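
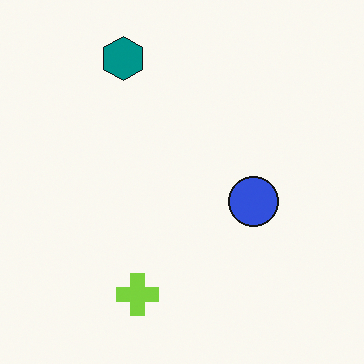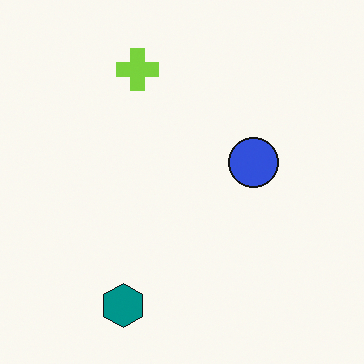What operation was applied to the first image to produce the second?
Flipped vertically (top ↔ bottom).

The teal hexagon is in the top of the first image and the bottom of the second — shapes on opposite sides of the horizontal midline have swapped in a mirror flip.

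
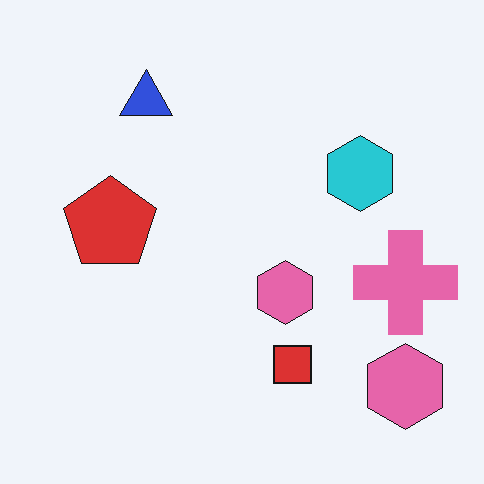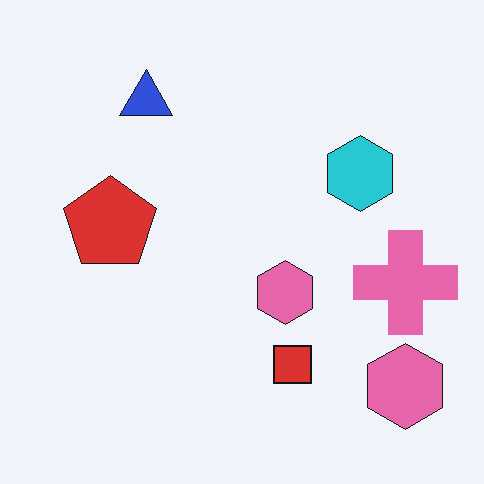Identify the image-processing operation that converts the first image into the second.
The image was JPEG-compressed with visible artifacts.

Blocky 8×8 compression artifacts appear around shape edges and the flat background shows ringing — characteristic JPEG degradation.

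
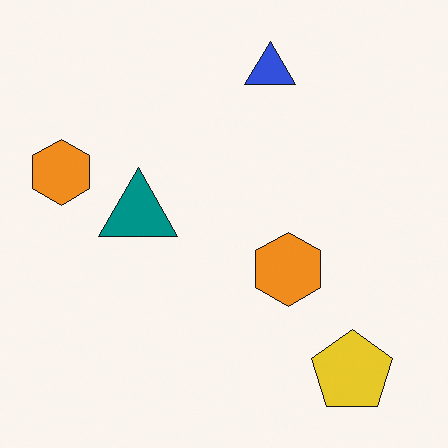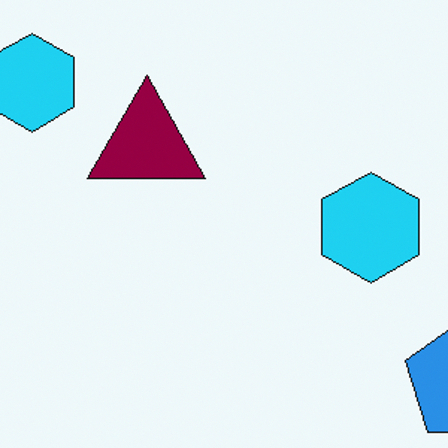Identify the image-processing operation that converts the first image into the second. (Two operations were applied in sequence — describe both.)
The image was cropped slightly and scaled back up, then hue-shifted by a large amount.

The visible shapes are larger and the field of view is narrower; shapes near the original edges may be partly or wholly outside the frame — a crop-and-rescale. Every shape's color has rotated by the same amount around the hue wheel — a uniform hue shift.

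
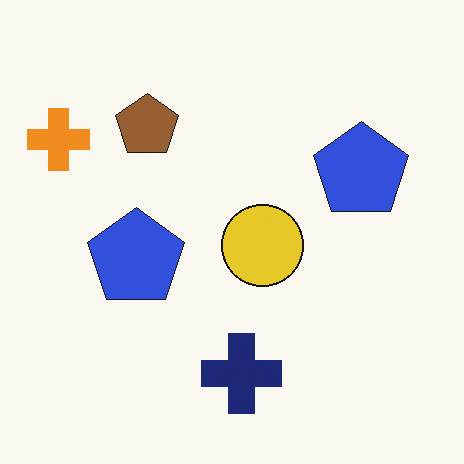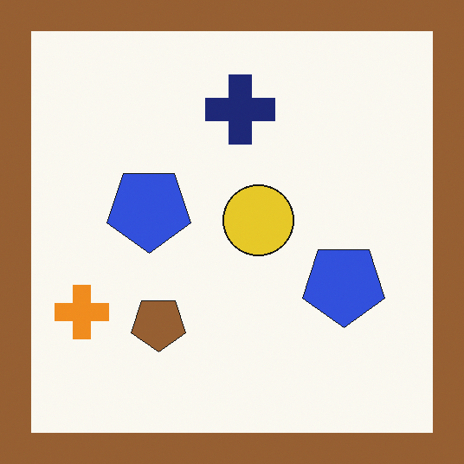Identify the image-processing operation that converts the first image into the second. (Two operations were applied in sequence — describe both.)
The image was flipped vertically (top ↔ bottom), then framed with a brown border.

The navy cross is in the bottom of the first image and the top of the second — shapes on opposite sides of the horizontal midline have swapped in a mirror flip. A solid brown frame runs around the edge of the second image, with the content slightly shrunk inside it.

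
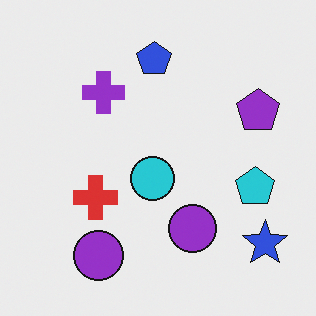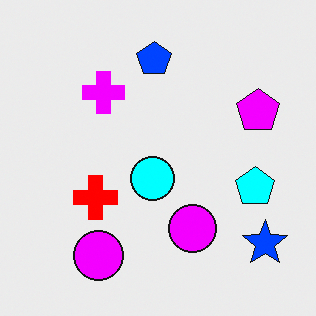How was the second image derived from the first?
Heavily oversaturated.

All colors are more vivid — a global saturation change.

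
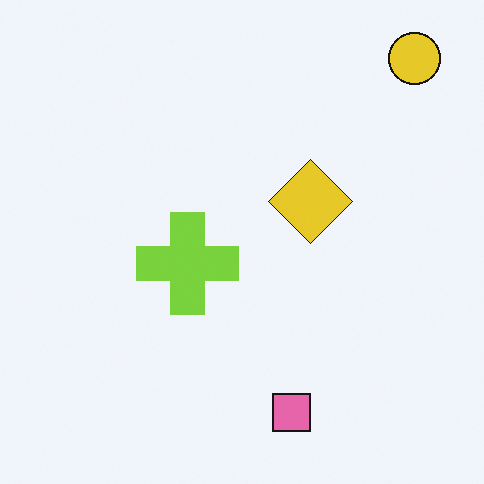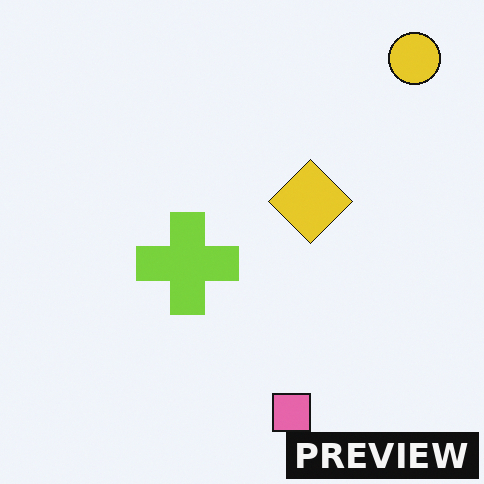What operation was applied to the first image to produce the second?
Watermarked with the text "PREVIEW" in the lower-right corner.

A dark label reading "PREVIEW" appears in the lower-right corner.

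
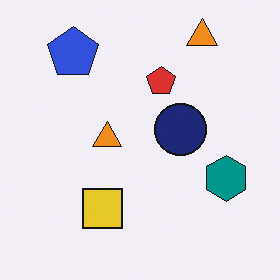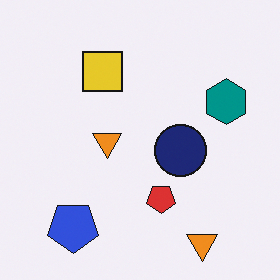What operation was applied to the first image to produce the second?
The image was flipped vertically (top ↔ bottom).

The blue pentagon is in the top-left of the first image and the bottom-left of the second — shapes on opposite sides of the horizontal midline have swapped in a mirror flip.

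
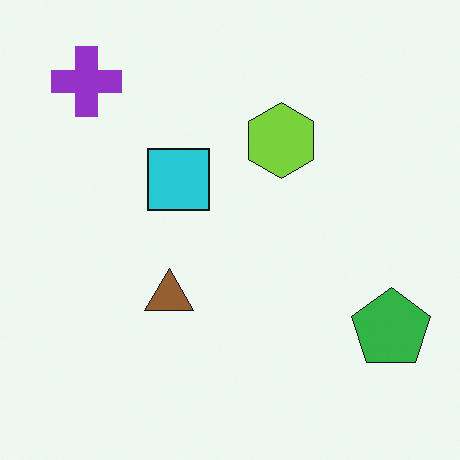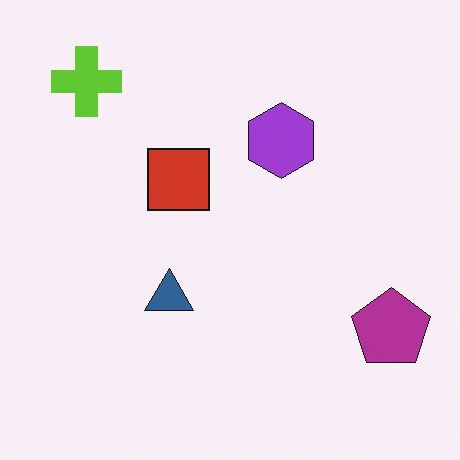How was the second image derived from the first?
The image was hue-shifted through roughly half the color wheel.

Every shape's color has rotated by the same amount around the hue wheel — a uniform hue shift.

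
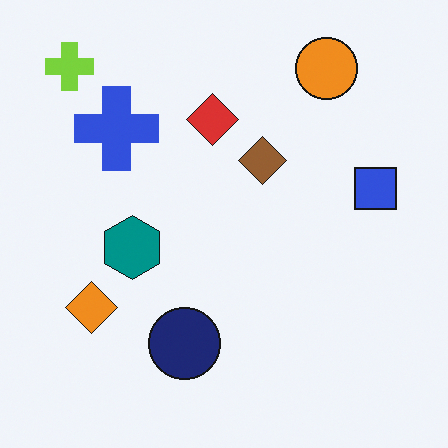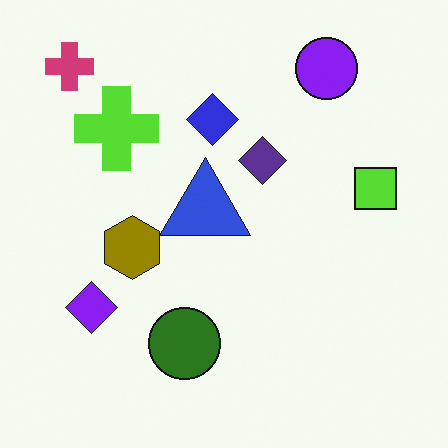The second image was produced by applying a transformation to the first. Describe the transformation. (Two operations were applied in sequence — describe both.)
Hue-shifted by a large amount, then overlaid with an additional blue triangle.

Every shape's color has rotated by the same amount around the hue wheel — a uniform hue shift. A blue triangle appears in the second image that is absent from the first.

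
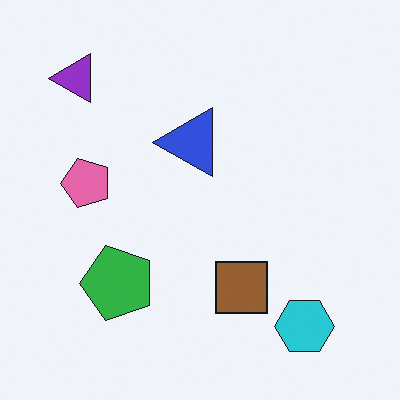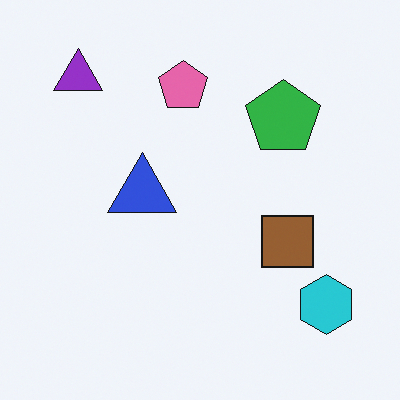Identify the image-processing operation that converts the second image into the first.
Transposed (reflected across the top-left ↔ bottom-right diagonal).

Shapes have swapped their row and column positions — what was in the top-right is now in the bottom-left — a diagonal reflection.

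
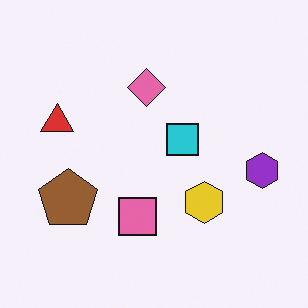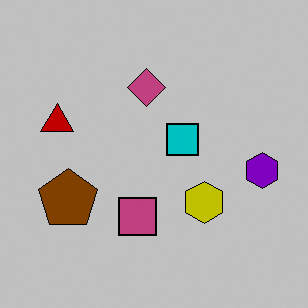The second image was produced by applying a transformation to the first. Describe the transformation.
It was heavily posterized to just a handful of flat colors.

Each flat color has snapped to a coarser quantized level — most visibly, the near-white background has dropped to a flat grey.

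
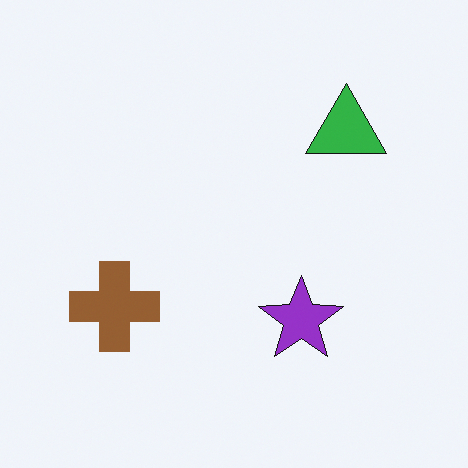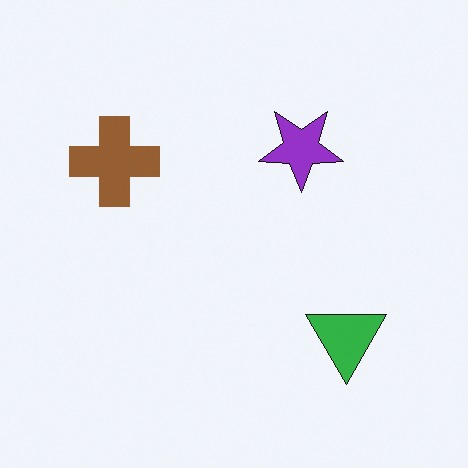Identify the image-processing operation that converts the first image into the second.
It was flipped vertically (top ↔ bottom).

The green triangle is in the top-right of the first image and the bottom-right of the second — shapes on opposite sides of the horizontal midline have swapped in a mirror flip.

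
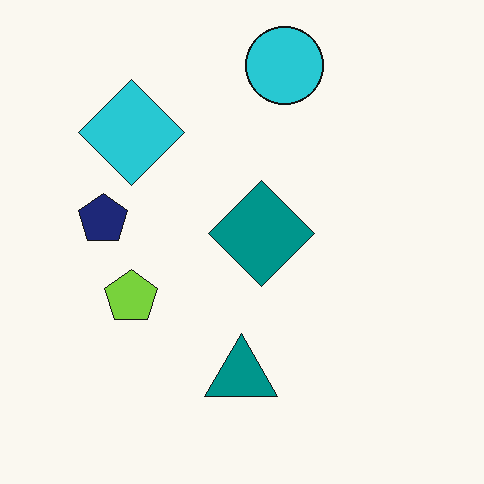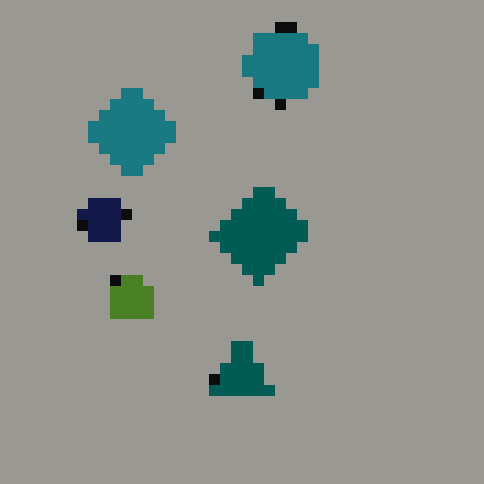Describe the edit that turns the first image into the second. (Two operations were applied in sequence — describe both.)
The image was substantially darkened, then heavily pixelated into large blocks.

Every pixel — background and shapes alike — is uniformly darkened. Shapes are reduced to large square blocks; fine edges and outlines are lost — a downscale-then-upscale (mosaic) effect.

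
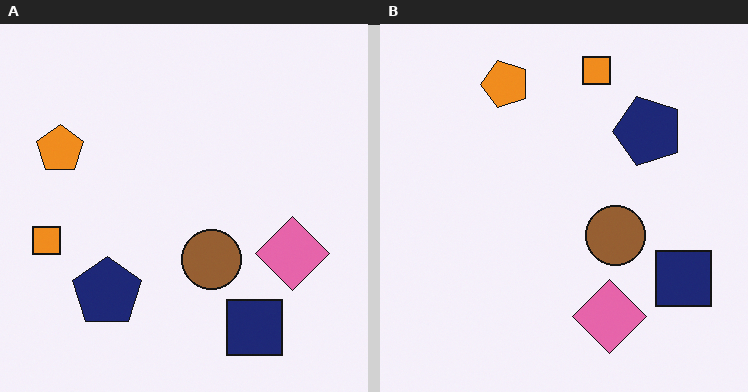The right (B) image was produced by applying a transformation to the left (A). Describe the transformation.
The right (B) image is the left (A) transposed (reflected across the top-left ↔ bottom-right diagonal).

Shapes have swapped their row and column positions — what was in the top-right is now in the bottom-left — a diagonal reflection.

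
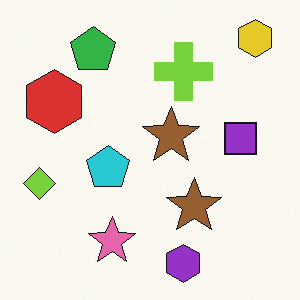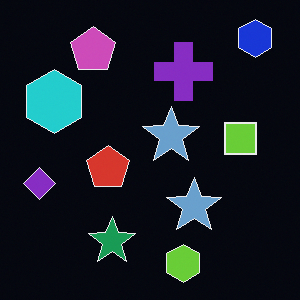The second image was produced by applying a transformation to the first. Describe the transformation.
It was color-inverted (negative).

The light background has become dark and every shape's color is its complement — a photographic negative.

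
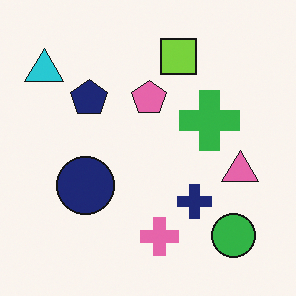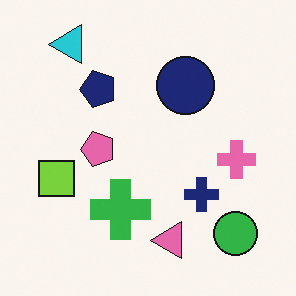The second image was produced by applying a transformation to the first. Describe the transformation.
The second image is the first transposed (reflected across the top-left ↔ bottom-right diagonal).

Shapes have swapped their row and column positions — what was in the top-right is now in the bottom-left — a diagonal reflection.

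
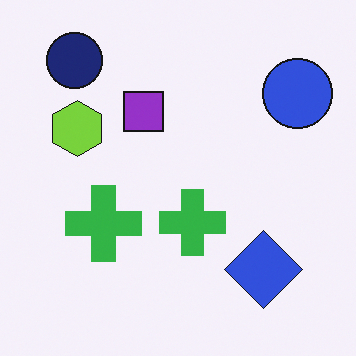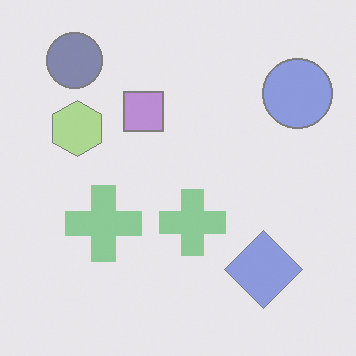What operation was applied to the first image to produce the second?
Given much lower contrast.

Tones are pushed toward mid-grey across the whole image — a global contrast change.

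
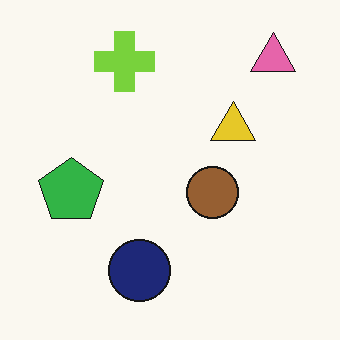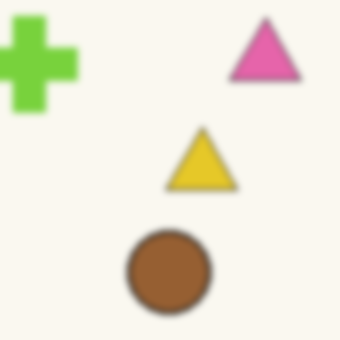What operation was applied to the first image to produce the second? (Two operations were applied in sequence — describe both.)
It was cropped slightly and scaled back up, then noticeably gaussian-blurred.

The visible shapes are larger and the field of view is narrower; shapes near the original edges may be partly or wholly outside the frame — a crop-and-rescale. Shape edges and outlines are uniformly softened across the whole image.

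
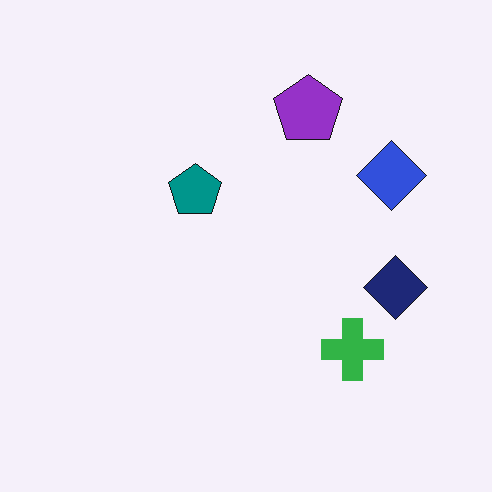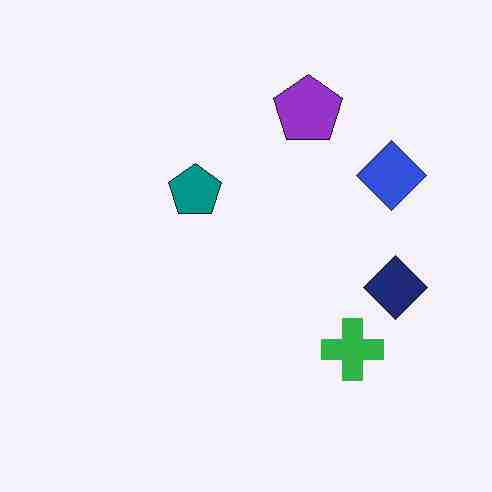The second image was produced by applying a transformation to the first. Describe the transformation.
It was degraded with heavy JPEG compression.

Blocky 8×8 compression artifacts appear around shape edges and the flat background shows ringing — characteristic JPEG degradation.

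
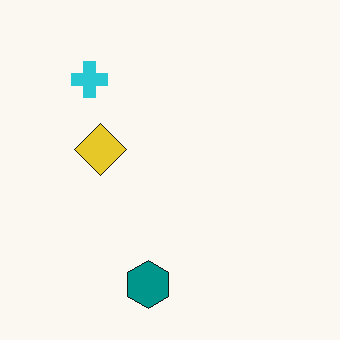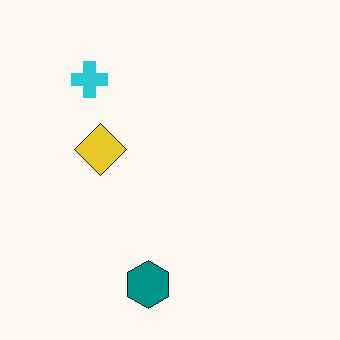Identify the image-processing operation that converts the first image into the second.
This is the original image given moderate JPEG compression.

Blocky 8×8 compression artifacts appear around shape edges and the flat background shows ringing — characteristic JPEG degradation.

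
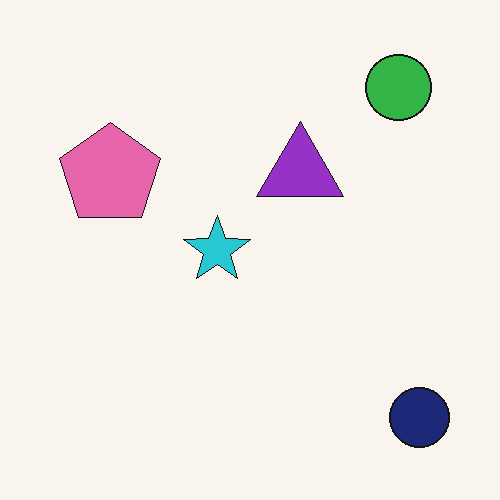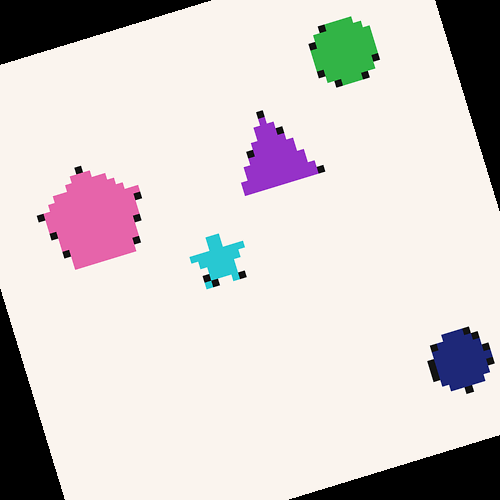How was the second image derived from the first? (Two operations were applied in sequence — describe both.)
This is the original image pixelated into visible square blocks, then rotated counter-clockwise by a clearly visible amount.

Shapes are reduced to large square blocks; fine edges and outlines are lost — a downscale-then-upscale (mosaic) effect. Every shape is tilted by the same angle and the image corners show triangular fill wedges — a whole-image rotation by a non-right angle.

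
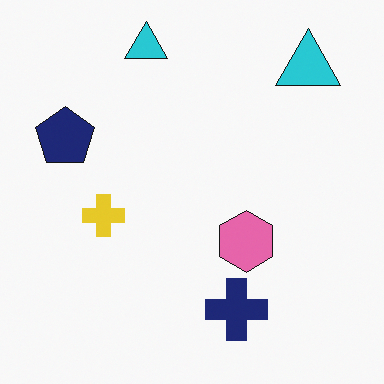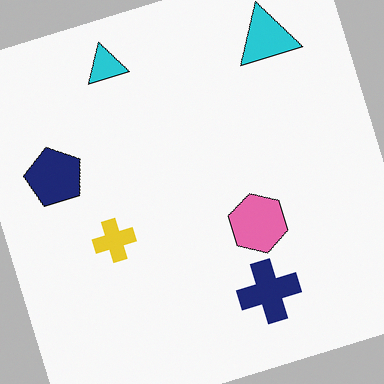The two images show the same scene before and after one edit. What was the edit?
The transformation is: rotated counter-clockwise by a moderate amount.

Every shape is tilted by the same angle and the image corners show triangular fill wedges — a whole-image rotation by a non-right angle.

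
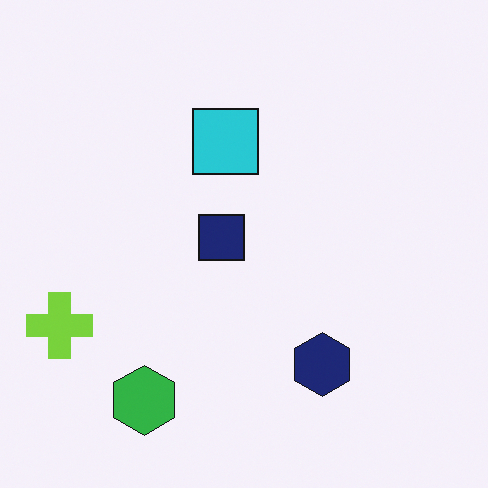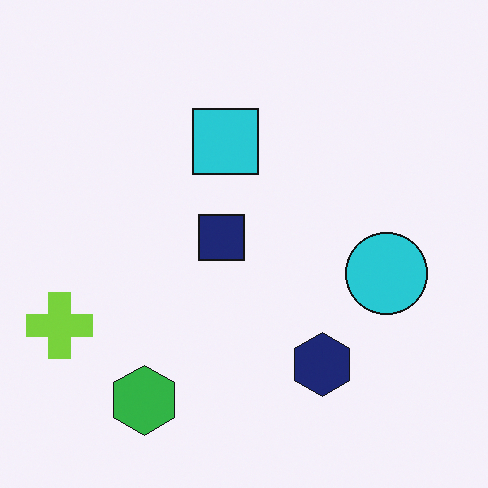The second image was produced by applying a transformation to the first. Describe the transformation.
The image was overlaid with an additional cyan circle.

A cyan circle appears in the second image that is absent from the first.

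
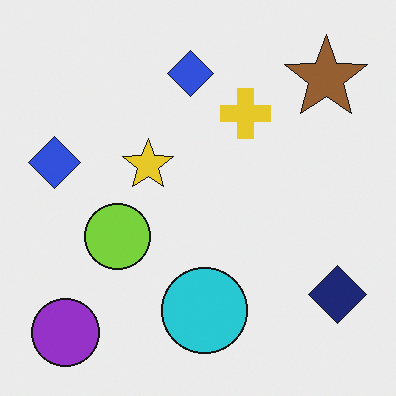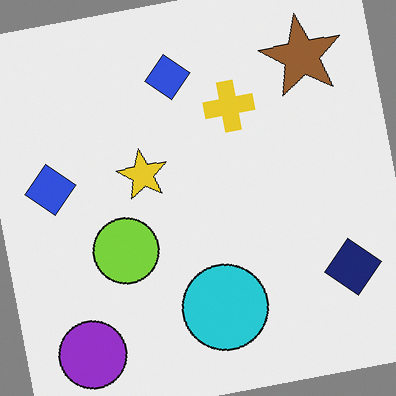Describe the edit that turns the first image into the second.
The image was rotated counter-clockwise by a few degrees.

Every shape is tilted by the same angle and the image corners show triangular fill wedges — a whole-image rotation by a non-right angle.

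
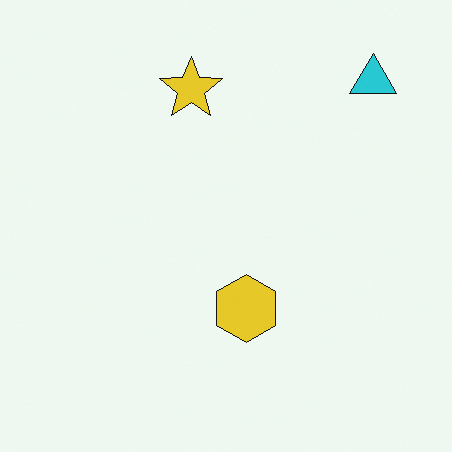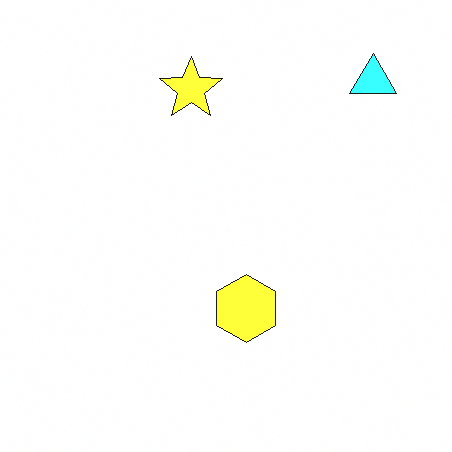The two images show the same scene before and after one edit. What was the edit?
The image was substantially brightened.

Every pixel — background and shapes alike — is uniformly brightened.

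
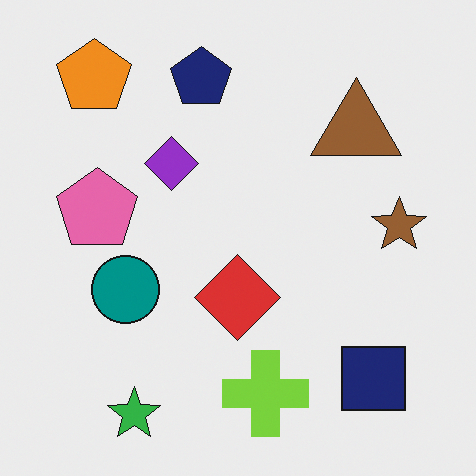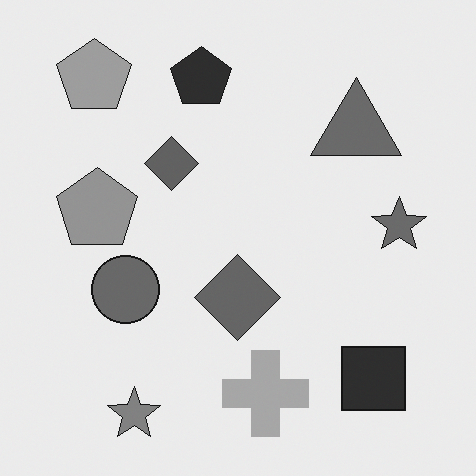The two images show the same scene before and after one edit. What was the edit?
The image was converted to grayscale.

All color is removed — every shape is now a shade of grey.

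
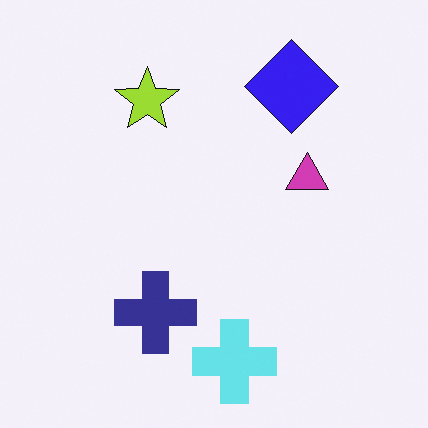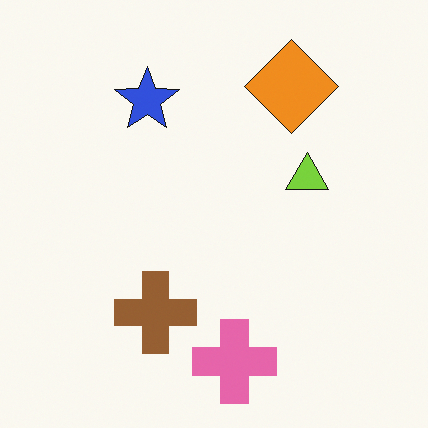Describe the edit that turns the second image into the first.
The transformation is: hue-shifted by a large amount.

Every shape's color has rotated by the same amount around the hue wheel — a uniform hue shift.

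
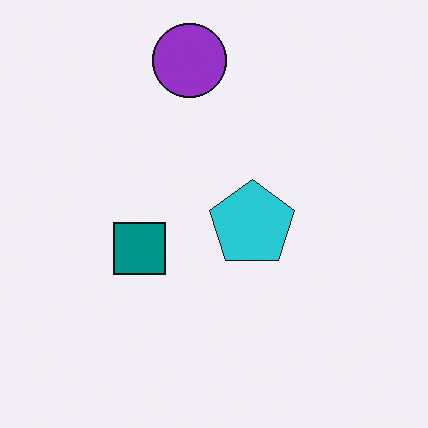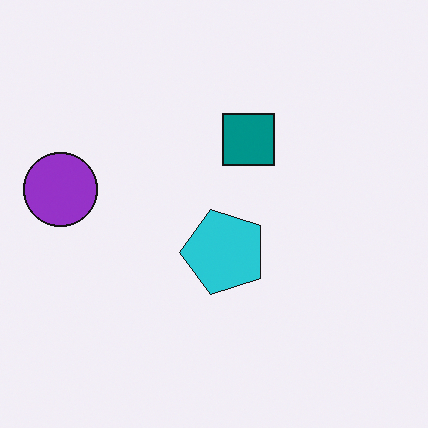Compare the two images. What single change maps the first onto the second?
Transposed (reflected across the top-left ↔ bottom-right diagonal).

Shapes have swapped their row and column positions — what was in the top-right is now in the bottom-left — a diagonal reflection.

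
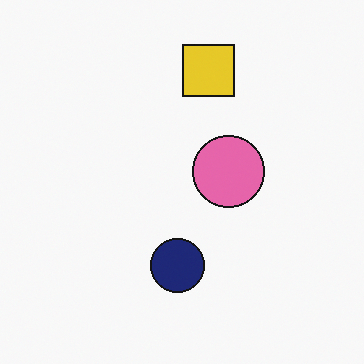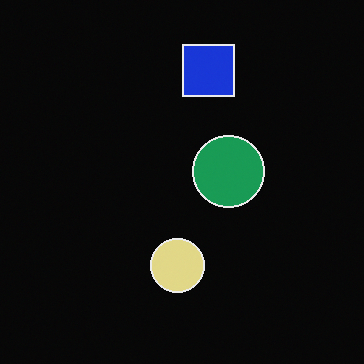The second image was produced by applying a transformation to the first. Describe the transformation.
The transformation is: color-inverted (negative).

The light background has become dark and every shape's color is its complement — a photographic negative.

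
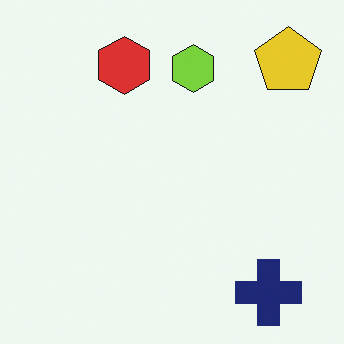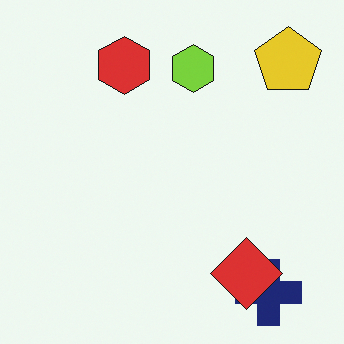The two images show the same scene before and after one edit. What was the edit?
The second image is the first overlaid with an additional red diamond.

A red diamond appears in the second image that is absent from the first.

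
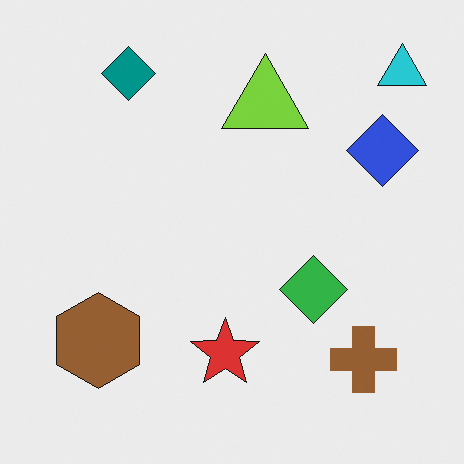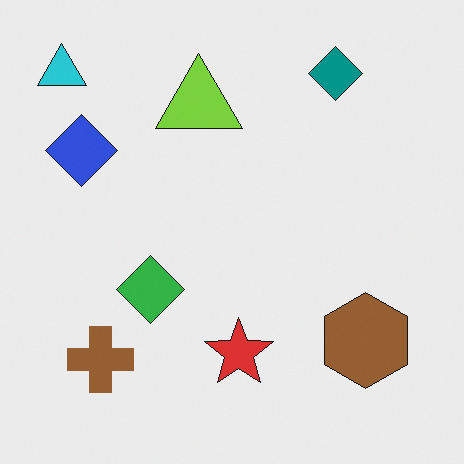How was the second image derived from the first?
Flipped horizontally (left ↔ right).

The cyan triangle is in the top-right of the first image and the top-left of the second — shapes on opposite sides of the vertical midline have swapped in a mirror flip.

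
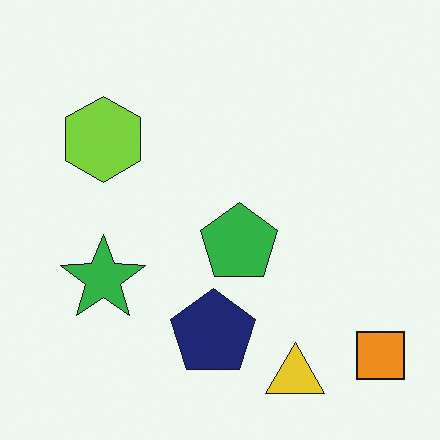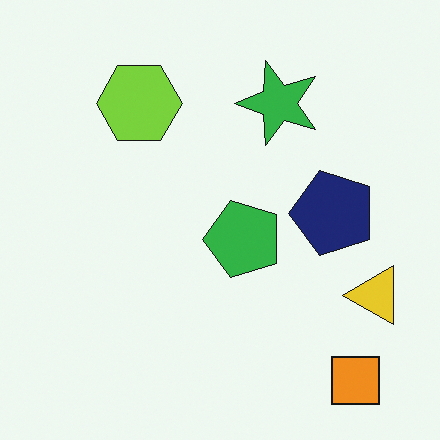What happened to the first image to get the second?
The second image is the first transposed (reflected across the top-left ↔ bottom-right diagonal).

Shapes have swapped their row and column positions — what was in the top-right is now in the bottom-left — a diagonal reflection.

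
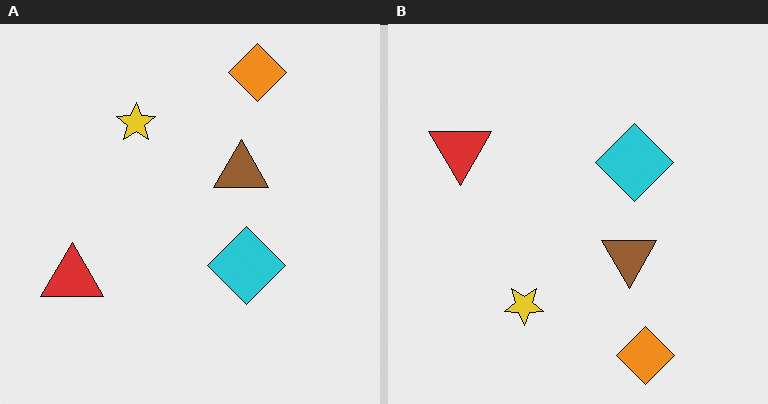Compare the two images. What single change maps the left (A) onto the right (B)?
It was flipped vertically (top ↔ bottom).

The orange diamond is in the top-right of the left (A) image and the bottom-right of the right (B) — shapes on opposite sides of the horizontal midline have swapped in a mirror flip.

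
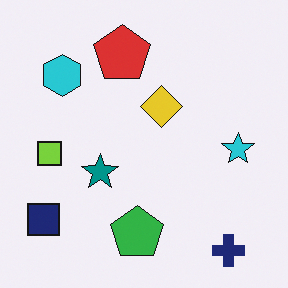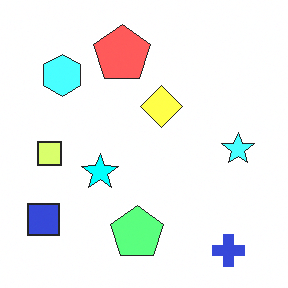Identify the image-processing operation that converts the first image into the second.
Brightened a lot.

Every pixel — background and shapes alike — is uniformly brightened.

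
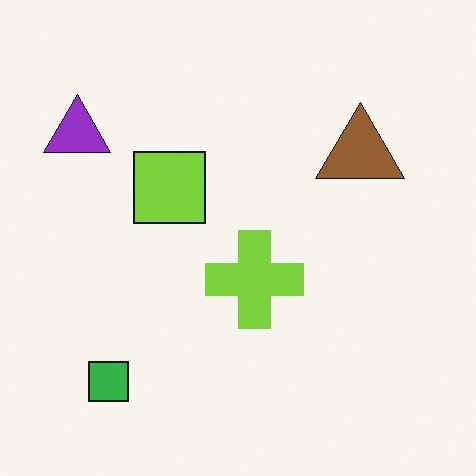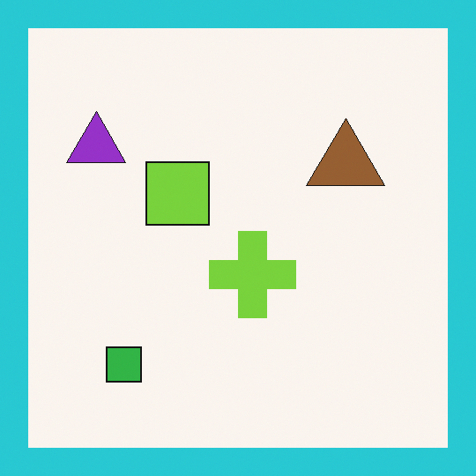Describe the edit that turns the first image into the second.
The image was framed with a cyan border.

A solid cyan frame runs around the edge of the second image, with the content slightly shrunk inside it.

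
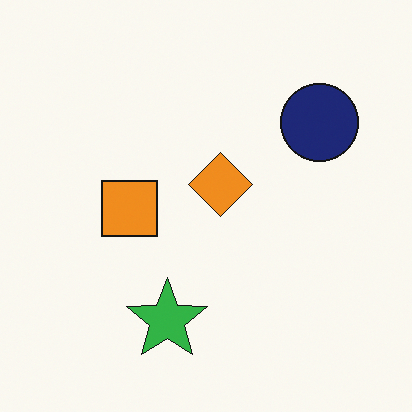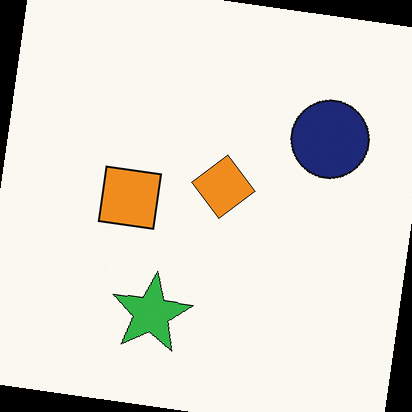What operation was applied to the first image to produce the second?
The image was rotated clockwise by a small amount.

Every shape is tilted by the same angle and the image corners show triangular fill wedges — a whole-image rotation by a non-right angle.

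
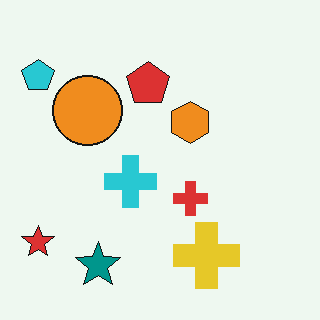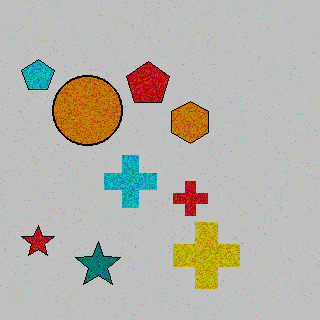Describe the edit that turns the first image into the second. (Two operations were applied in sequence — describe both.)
This is the original image degraded with visible gaussian noise, then heavily posterized to just a handful of flat colors.

Random speckle covers the whole image, including the flat background. Each flat color has snapped to a coarser quantized level — most visibly, the near-white background has dropped to a flat grey.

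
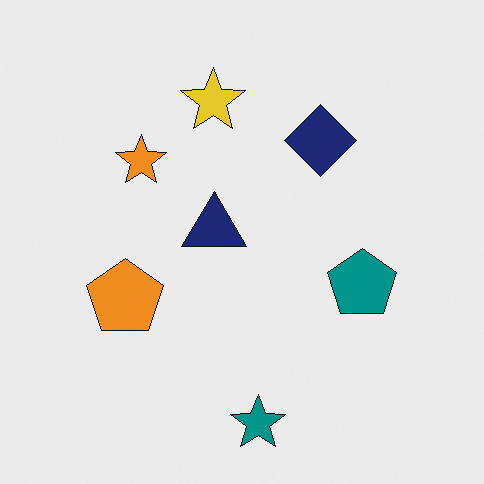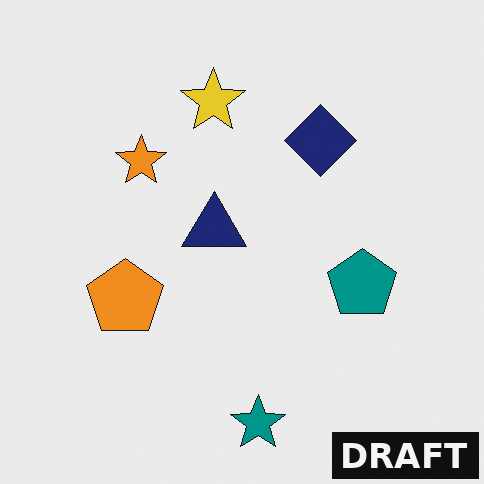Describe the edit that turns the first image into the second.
This is the original image watermarked with the text "DRAFT" in the lower-right corner.

A dark label reading "DRAFT" appears in the lower-right corner.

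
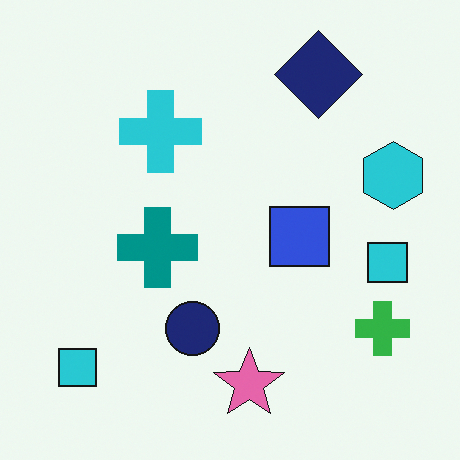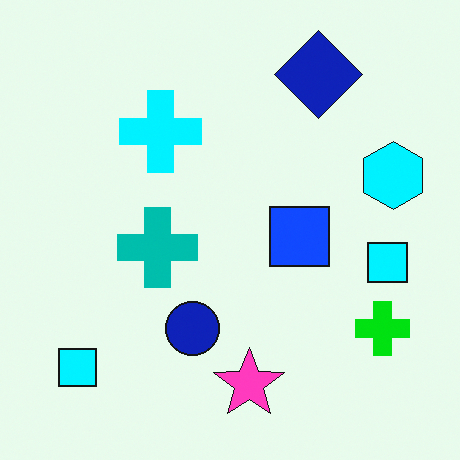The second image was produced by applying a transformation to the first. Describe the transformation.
The second image is the first heavily oversaturated.

All colors are more vivid — a global saturation change.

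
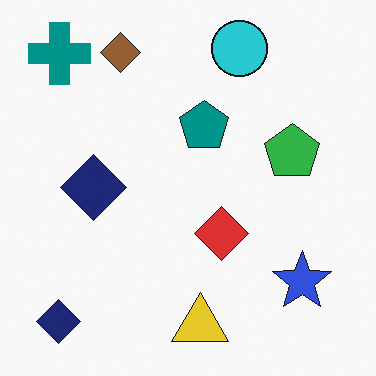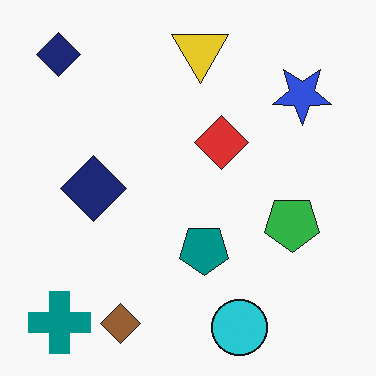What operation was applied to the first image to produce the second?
The second image is the first flipped vertically (top ↔ bottom).

The cyan circle is in the top of the first image and the bottom of the second — shapes on opposite sides of the horizontal midline have swapped in a mirror flip.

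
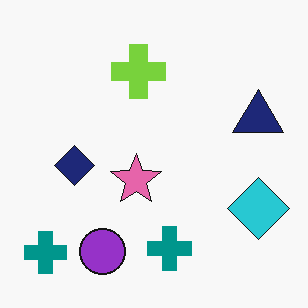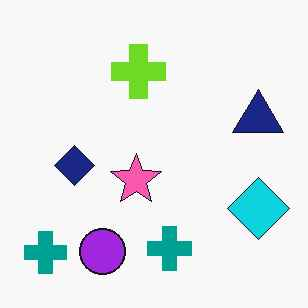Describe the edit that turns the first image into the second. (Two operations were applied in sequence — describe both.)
The second image is the first slightly oversaturated, then given moderate JPEG compression.

All colors are more vivid — a global saturation change. Blocky 8×8 compression artifacts appear around shape edges and the flat background shows ringing — characteristic JPEG degradation.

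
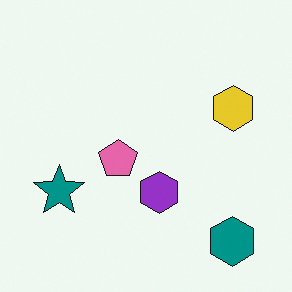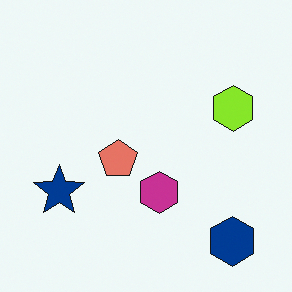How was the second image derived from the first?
This is the original image hue-shifted slightly.

Every shape's color has rotated by the same amount around the hue wheel — a uniform hue shift.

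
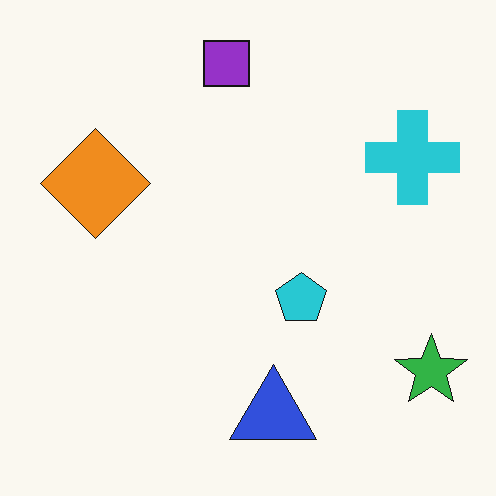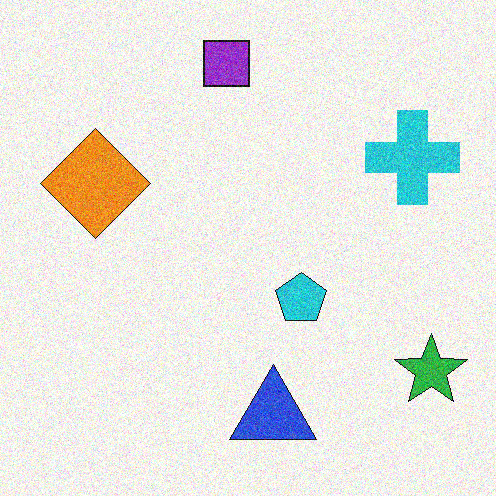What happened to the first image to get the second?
Degraded with moderate additive noise.

Random speckle covers the whole image, including the flat background.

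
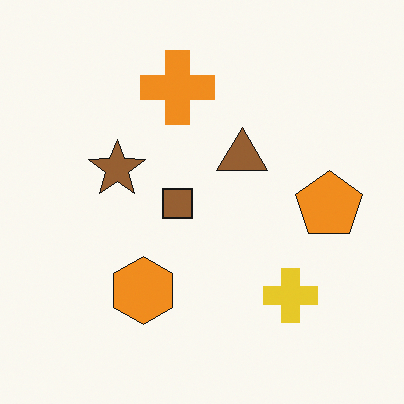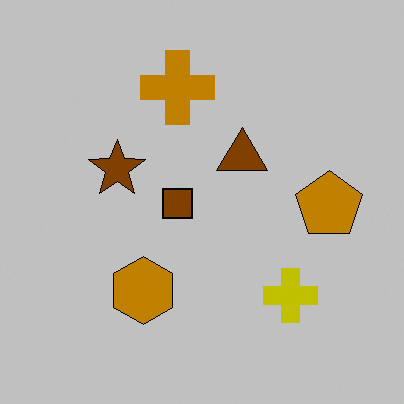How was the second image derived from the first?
Heavily posterized to just a handful of flat colors.

Each flat color has snapped to a coarser quantized level — most visibly, the near-white background has dropped to a flat grey.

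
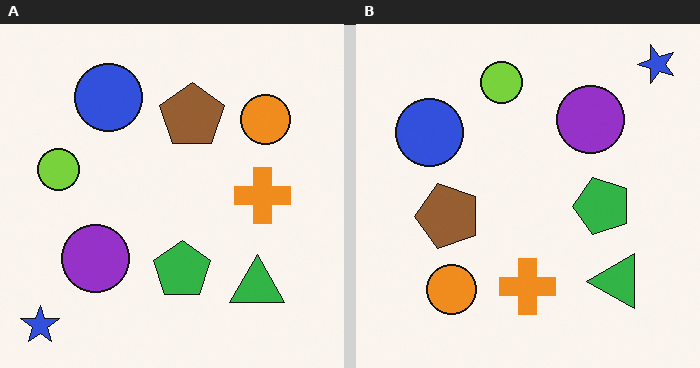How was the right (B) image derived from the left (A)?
The right (B) image is the left (A) transposed (reflected across the top-left ↔ bottom-right diagonal).

Shapes have swapped their row and column positions — what was in the top-right is now in the bottom-left — a diagonal reflection.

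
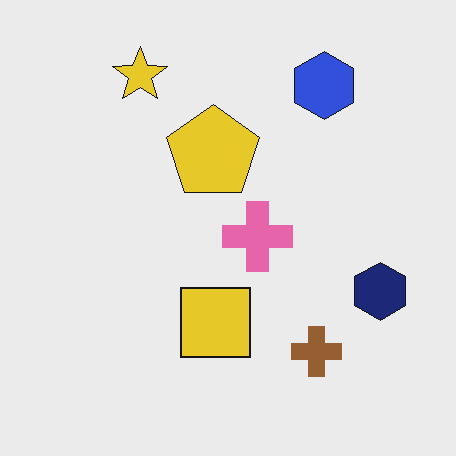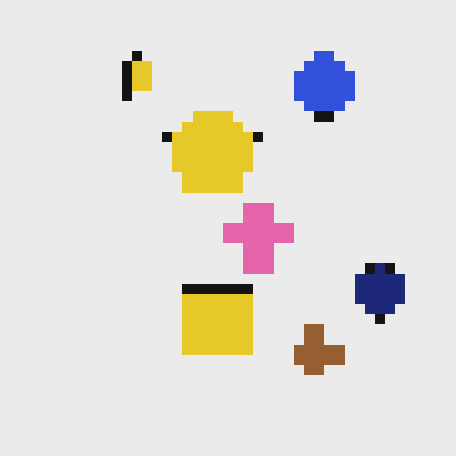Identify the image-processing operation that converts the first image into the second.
Coarsely pixelated.

Shapes are reduced to large square blocks; fine edges and outlines are lost — a downscale-then-upscale (mosaic) effect.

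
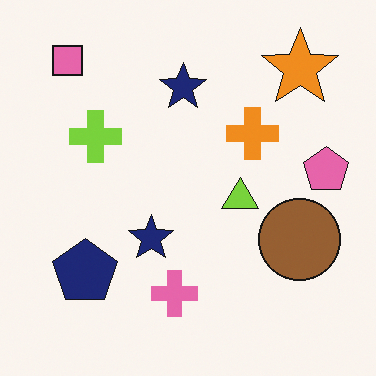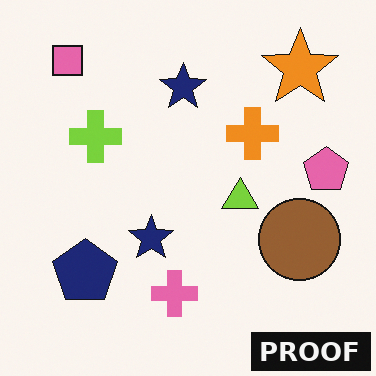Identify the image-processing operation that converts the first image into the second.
Watermarked with the text "PROOF" in the lower-right corner.

A dark label reading "PROOF" appears in the lower-right corner.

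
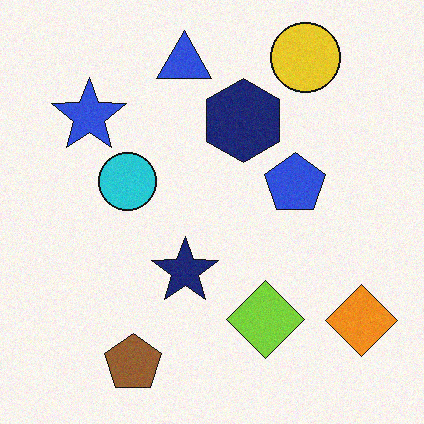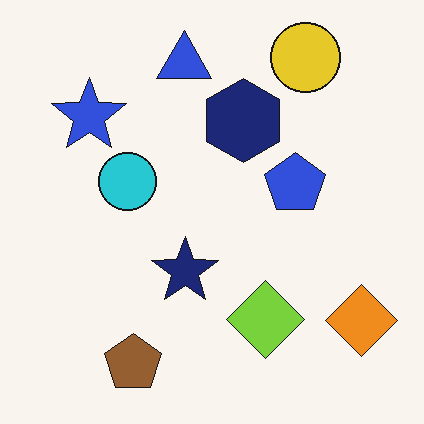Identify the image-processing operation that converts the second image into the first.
Degraded with a light layer of grain.

Random speckle covers the whole image, including the flat background.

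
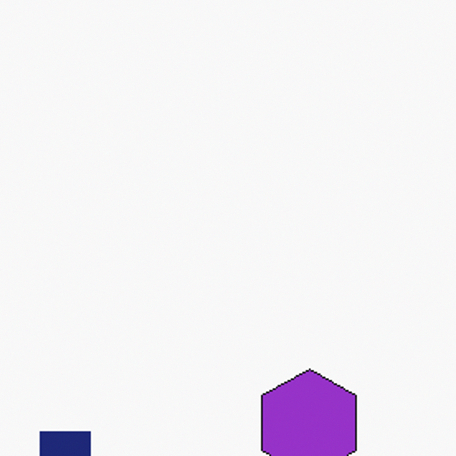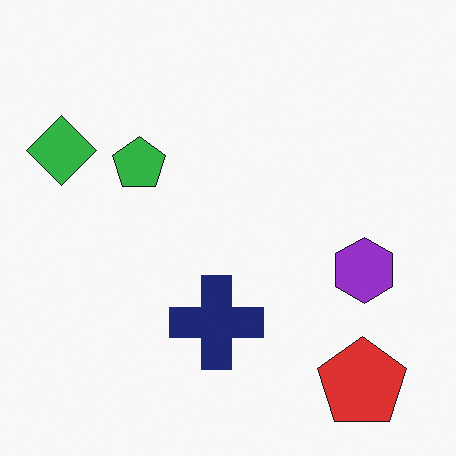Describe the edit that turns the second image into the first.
This is the original image cropped tightly and scaled back up.

The visible shapes are larger and the field of view is narrower; shapes near the original edges may be partly or wholly outside the frame — a crop-and-rescale.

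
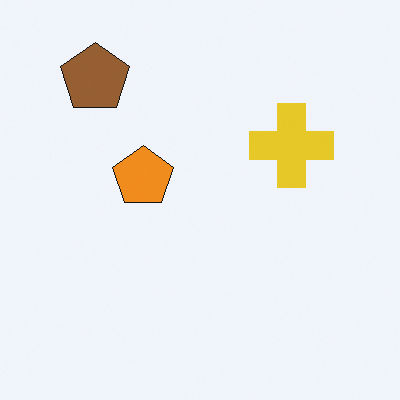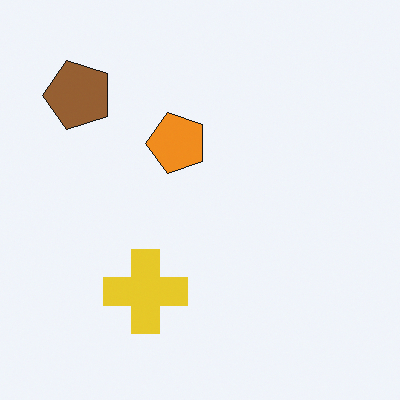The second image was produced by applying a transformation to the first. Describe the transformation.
This is the original image transposed (reflected across the top-left ↔ bottom-right diagonal).

Shapes have swapped their row and column positions — what was in the top-right is now in the bottom-left — a diagonal reflection.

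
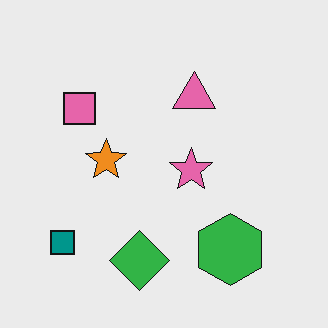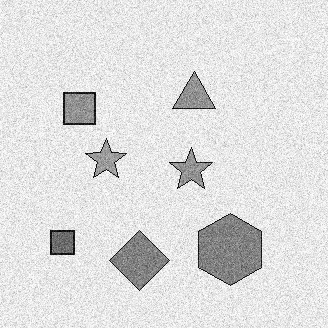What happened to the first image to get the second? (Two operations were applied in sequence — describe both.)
It was degraded with visible gaussian noise, then converted to grayscale.

Random speckle covers the whole image, including the flat background. All color is removed — every shape is now a shade of grey.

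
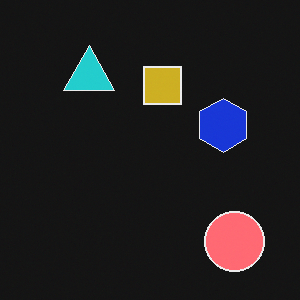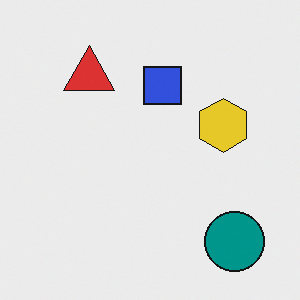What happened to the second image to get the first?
The transformation is: color-inverted (negative).

The light background has become dark and every shape's color is its complement — a photographic negative.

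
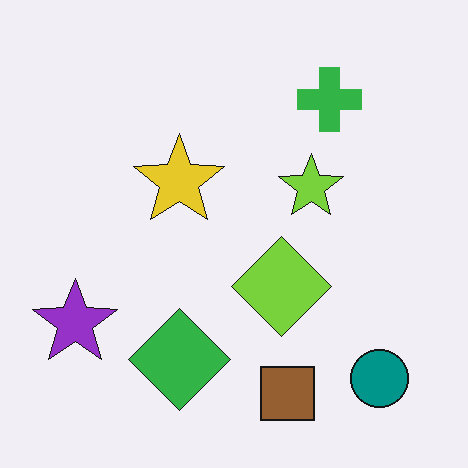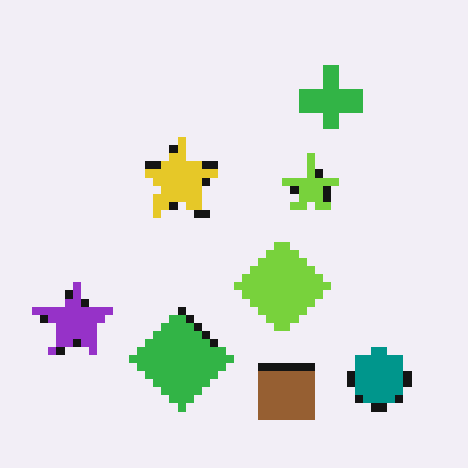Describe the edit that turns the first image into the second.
This is the original image moderately pixelated.

Shapes are reduced to large square blocks; fine edges and outlines are lost — a downscale-then-upscale (mosaic) effect.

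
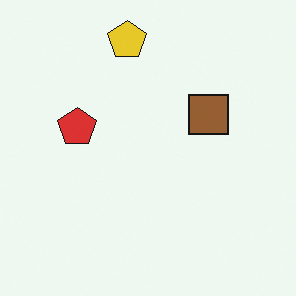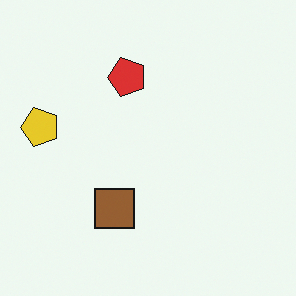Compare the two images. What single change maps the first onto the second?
The second image is the first transposed (reflected across the top-left ↔ bottom-right diagonal).

Shapes have swapped their row and column positions — what was in the top-right is now in the bottom-left — a diagonal reflection.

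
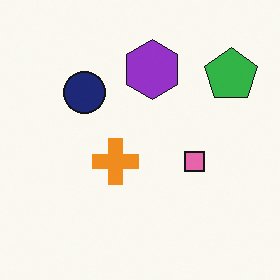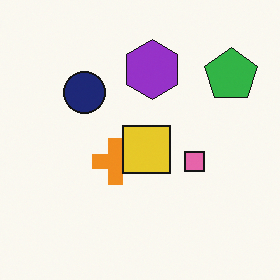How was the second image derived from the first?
It was overlaid with an additional yellow square.

A yellow square appears in the second image that is absent from the first.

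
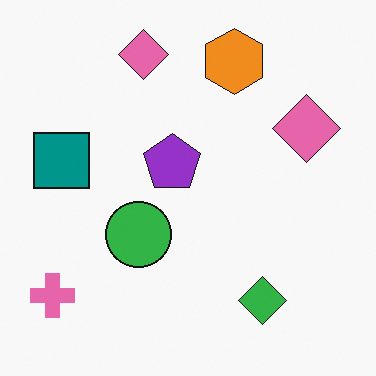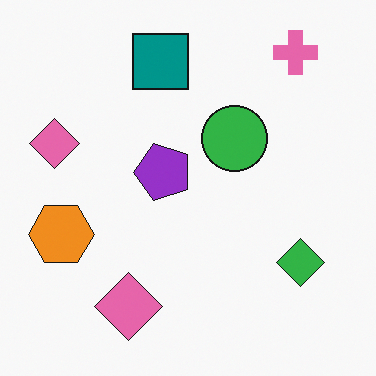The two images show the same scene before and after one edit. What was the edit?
The transformation is: transposed (reflected across the top-left ↔ bottom-right diagonal).

Shapes have swapped their row and column positions — what was in the top-right is now in the bottom-left — a diagonal reflection.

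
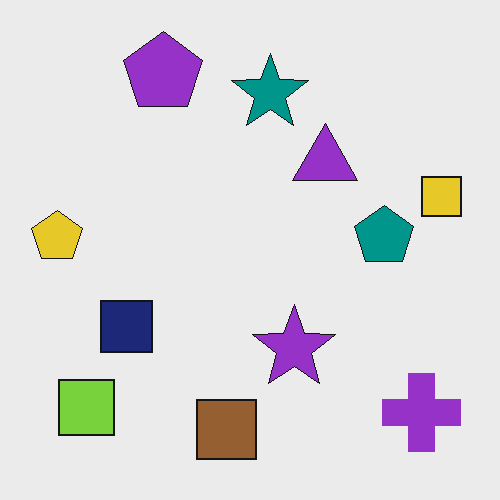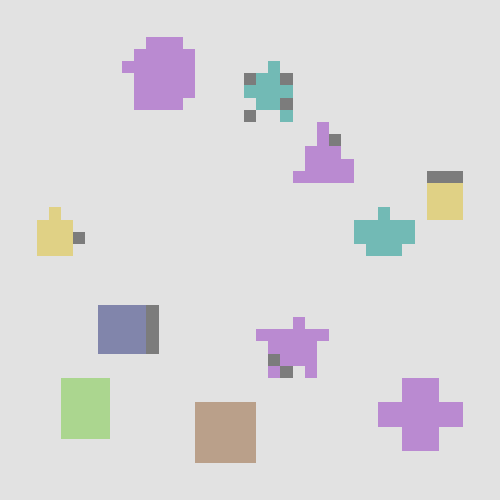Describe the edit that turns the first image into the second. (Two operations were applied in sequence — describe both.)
The transformation is: given much lower contrast, then coarsely pixelated.

Tones are pushed toward mid-grey across the whole image — a global contrast change. Shapes are reduced to large square blocks; fine edges and outlines are lost — a downscale-then-upscale (mosaic) effect.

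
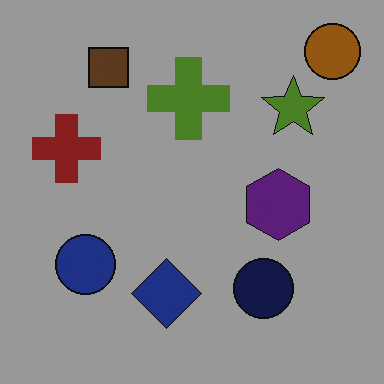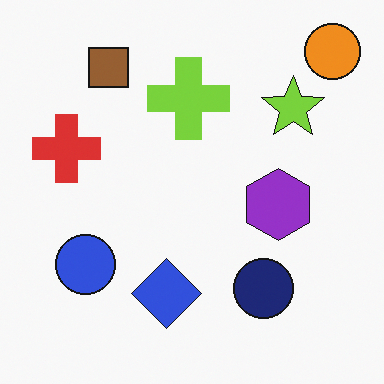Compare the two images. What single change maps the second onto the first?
It was darkened a lot.

Every pixel — background and shapes alike — is uniformly darkened.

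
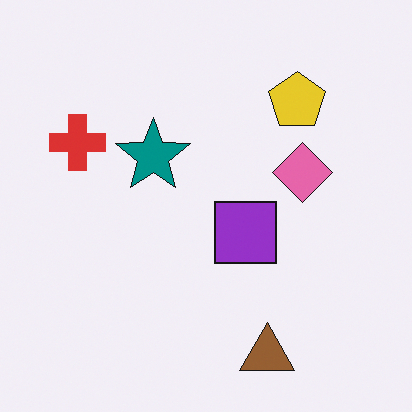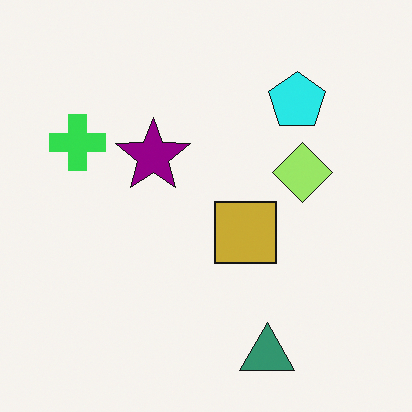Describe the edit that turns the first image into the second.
It was hue-shifted through roughly a third of the color wheel.

Every shape's color has rotated by the same amount around the hue wheel — a uniform hue shift.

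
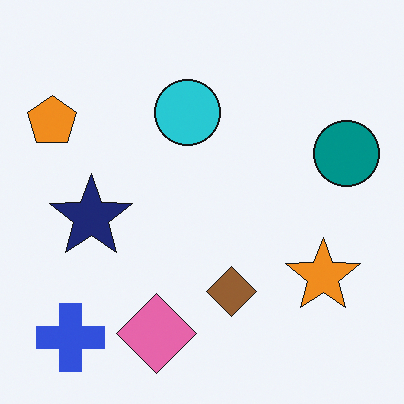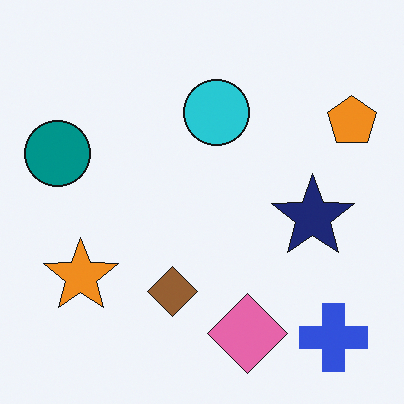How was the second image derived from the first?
This is the original image flipped horizontally (left ↔ right).

The orange pentagon is in the top-left of the first image and the top-right of the second — shapes on opposite sides of the vertical midline have swapped in a mirror flip.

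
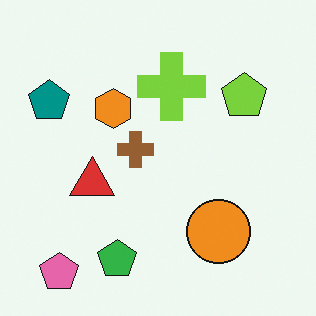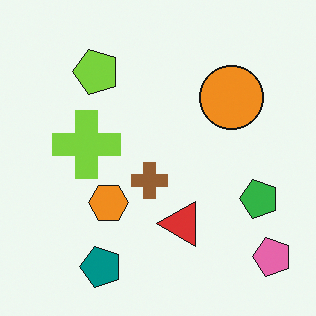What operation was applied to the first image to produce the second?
It was rotated 90° counter-clockwise.

The pink pentagon sits in the bottom-left of the first image and the bottom-right of the second — consistent with a whole-image 90° counter-clockwise rotation.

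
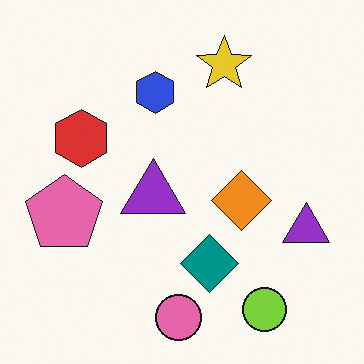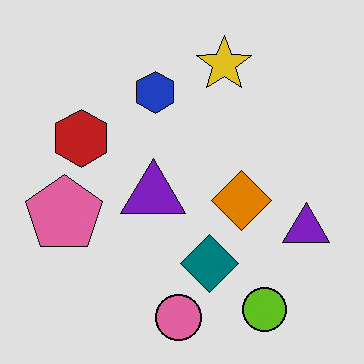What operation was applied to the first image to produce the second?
It was posterized to a reduced palette.

Each flat color has snapped to a coarser quantized level — most visibly, the near-white background has dropped to a flat grey.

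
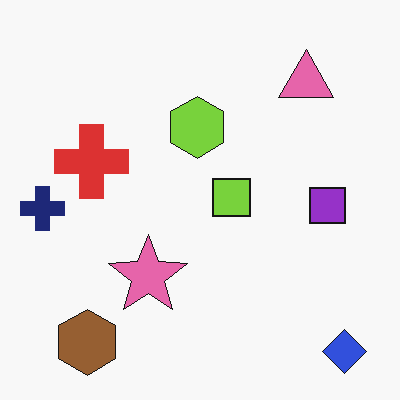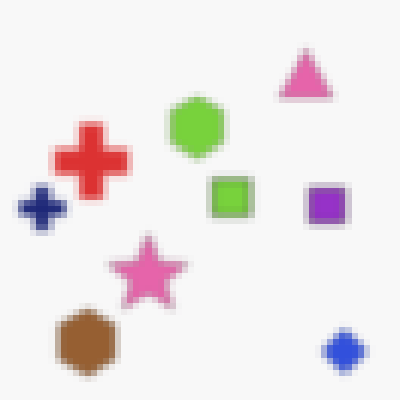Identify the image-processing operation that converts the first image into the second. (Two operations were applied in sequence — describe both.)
The image was moderately blurred, then moderately pixelated.

Shape edges and outlines are uniformly softened across the whole image. Shapes are reduced to large square blocks; fine edges and outlines are lost — a downscale-then-upscale (mosaic) effect.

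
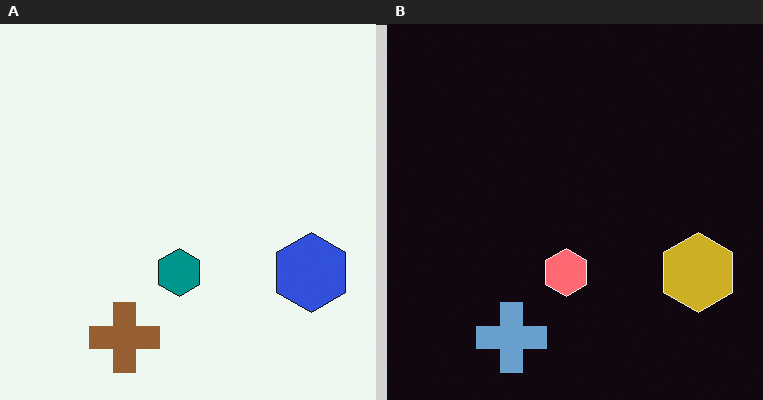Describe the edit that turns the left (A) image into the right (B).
Color-inverted (negative).

The light background has become dark and every shape's color is its complement — a photographic negative.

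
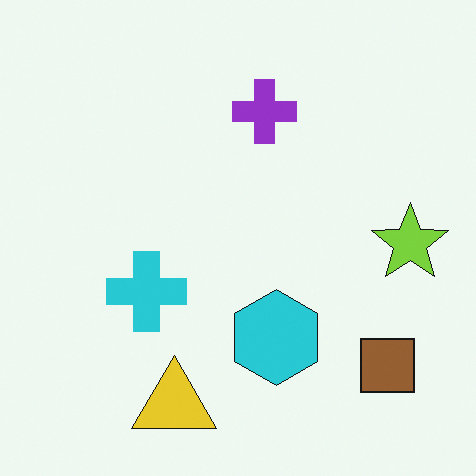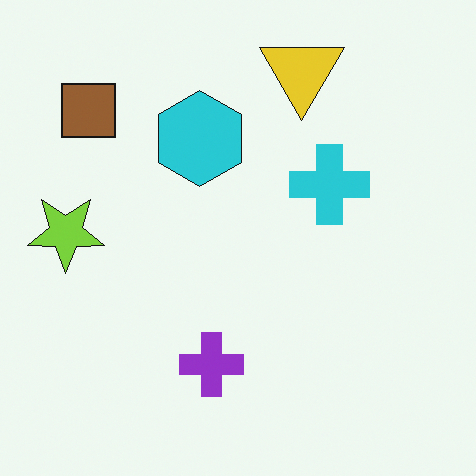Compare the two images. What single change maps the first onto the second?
The image was rotated 180°.

The brown square sits in the bottom-right of the first image and the top-left of the second — consistent with a whole-image 180° rotation.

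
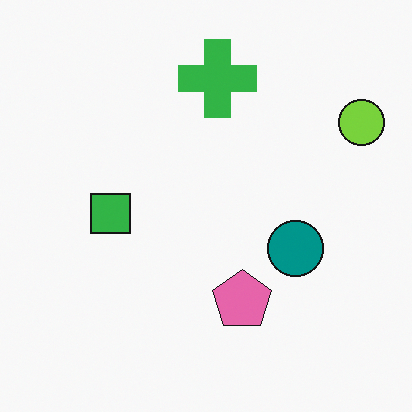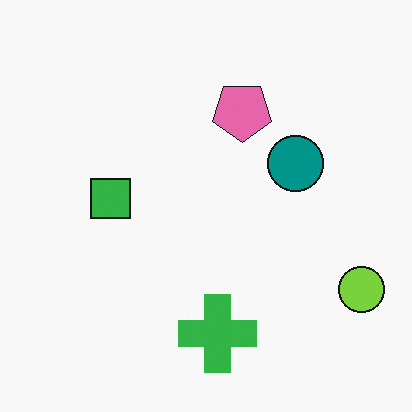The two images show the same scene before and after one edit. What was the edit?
Flipped vertically (top ↔ bottom).

The green cross is in the top of the first image and the bottom of the second — shapes on opposite sides of the horizontal midline have swapped in a mirror flip.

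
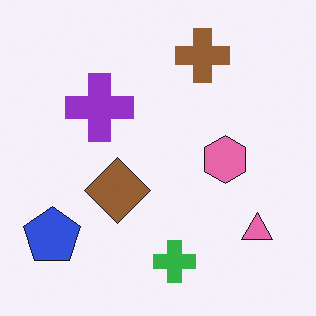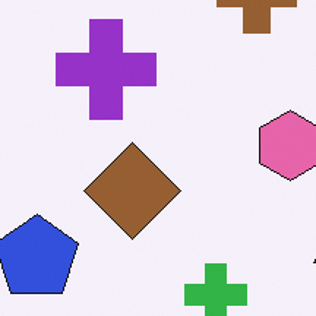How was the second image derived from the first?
The transformation is: cropped to a modestly smaller region and rescaled.

The visible shapes are larger and the field of view is narrower; shapes near the original edges may be partly or wholly outside the frame — a crop-and-rescale.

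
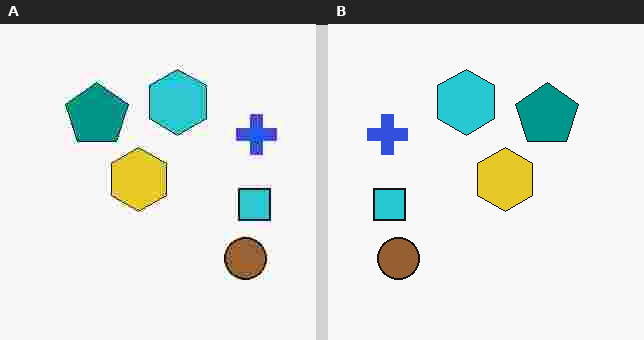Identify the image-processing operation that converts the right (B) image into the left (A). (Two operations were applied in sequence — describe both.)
The image was flipped horizontally (left ↔ right), then degraded with heavy JPEG compression.

The blue cross is in the left of the right (B) image and the right of the left (A) — shapes on opposite sides of the vertical midline have swapped in a mirror flip. Blocky 8×8 compression artifacts appear around shape edges and the flat background shows ringing — characteristic JPEG degradation.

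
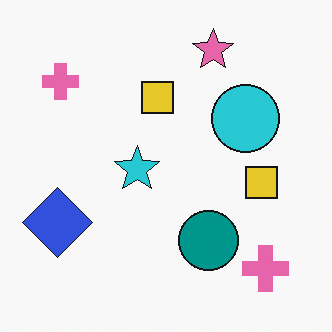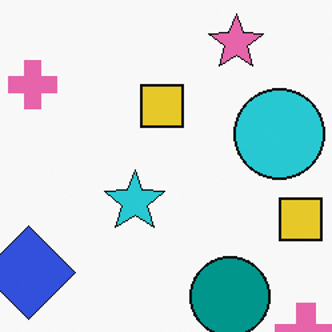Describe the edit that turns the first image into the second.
It was cropped slightly and scaled back up.

The visible shapes are larger and the field of view is narrower; shapes near the original edges may be partly or wholly outside the frame — a crop-and-rescale.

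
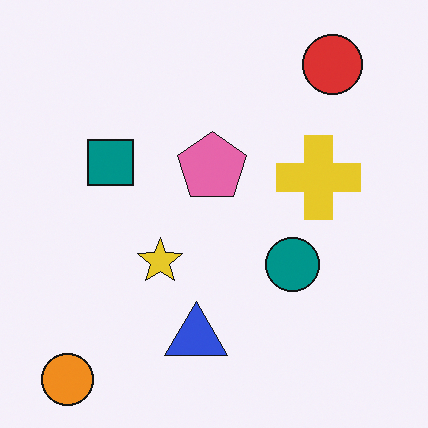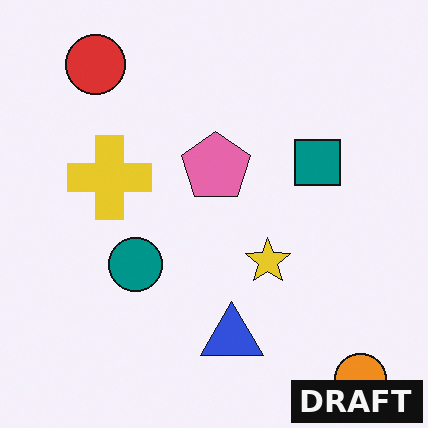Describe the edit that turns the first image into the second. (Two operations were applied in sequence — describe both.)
It was flipped horizontally (left ↔ right), then watermarked with the text "DRAFT" in the lower-right corner.

The orange circle is in the bottom-left of the first image and the bottom-right of the second — shapes on opposite sides of the vertical midline have swapped in a mirror flip. A dark label reading "DRAFT" appears in the lower-right corner.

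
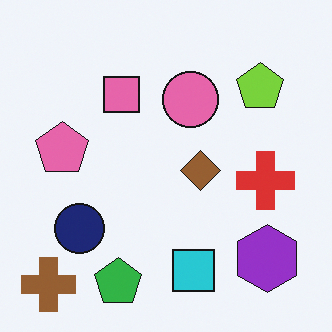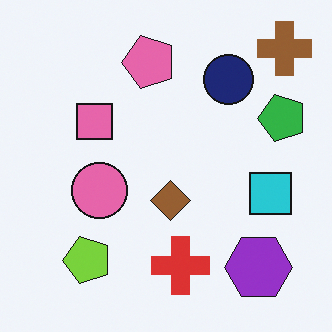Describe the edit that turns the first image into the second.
Transposed (reflected across the top-left ↔ bottom-right diagonal).

Shapes have swapped their row and column positions — what was in the top-right is now in the bottom-left — a diagonal reflection.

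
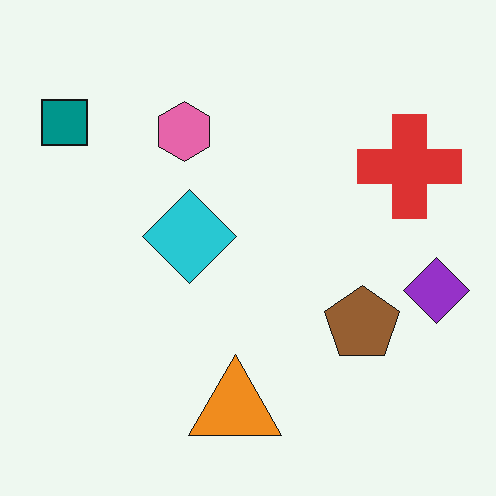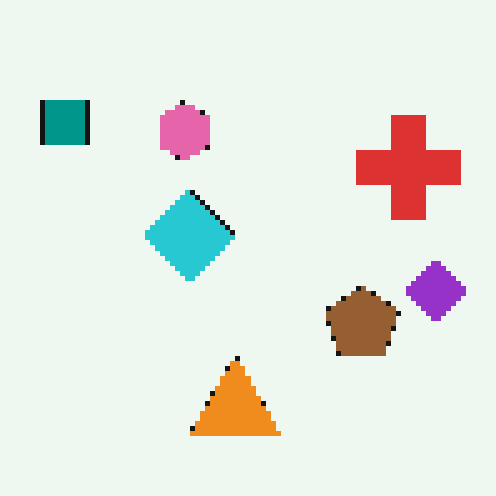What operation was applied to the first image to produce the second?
It was mildly pixelated.

Shapes are reduced to large square blocks; fine edges and outlines are lost — a downscale-then-upscale (mosaic) effect.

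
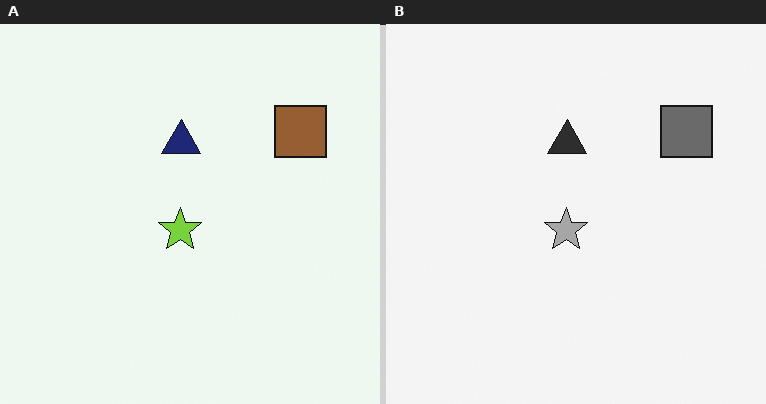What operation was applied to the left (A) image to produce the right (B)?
The right (B) image is the left (A) converted to grayscale.

All color is removed — every shape is now a shade of grey.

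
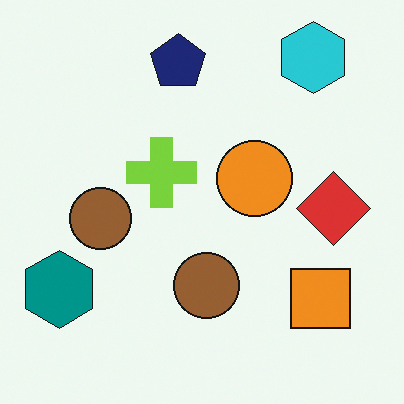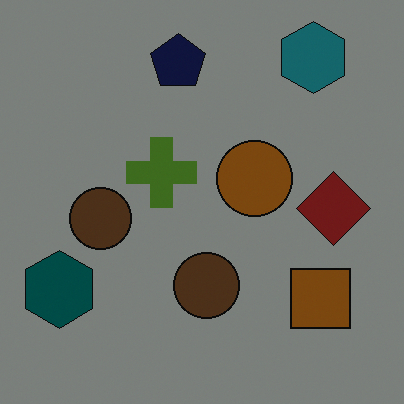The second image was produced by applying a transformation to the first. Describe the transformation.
This is the original image noticeably darkened.

Every pixel — background and shapes alike — is uniformly darkened.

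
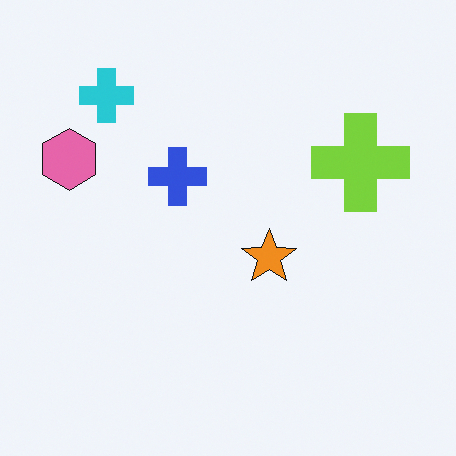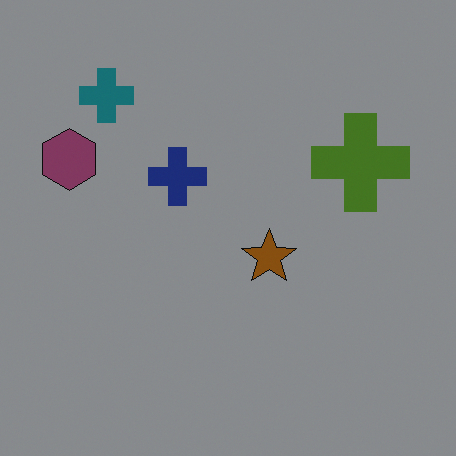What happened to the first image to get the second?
The image was substantially darkened.

Every pixel — background and shapes alike — is uniformly darkened.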